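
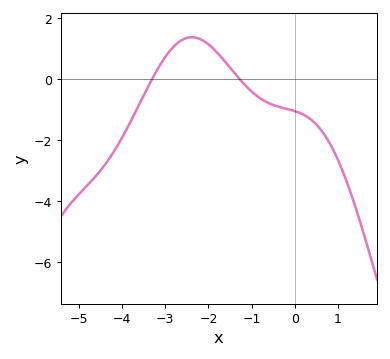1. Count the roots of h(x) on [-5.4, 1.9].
2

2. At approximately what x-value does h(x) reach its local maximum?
-2.39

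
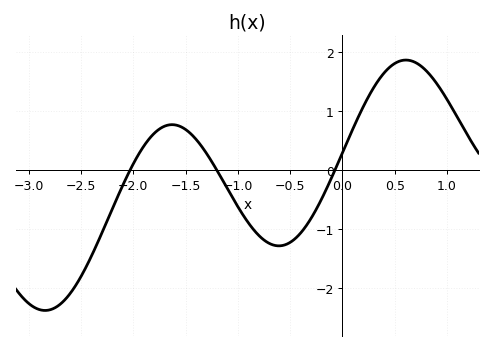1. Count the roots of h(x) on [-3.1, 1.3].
3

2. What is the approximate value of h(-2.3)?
-1.1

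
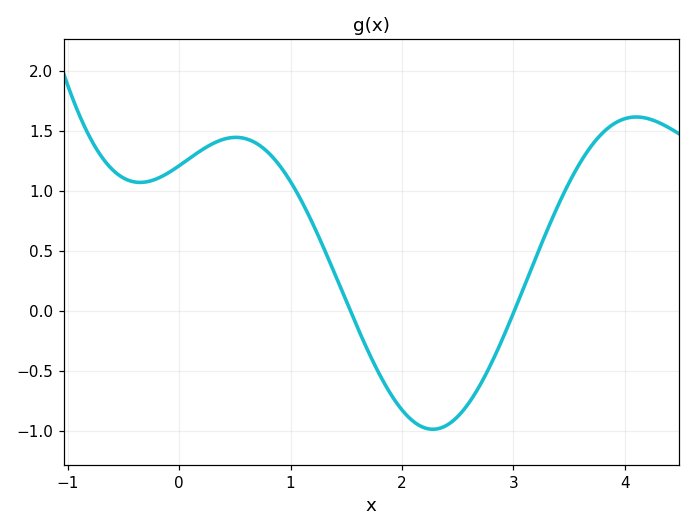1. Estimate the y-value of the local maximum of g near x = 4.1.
1.62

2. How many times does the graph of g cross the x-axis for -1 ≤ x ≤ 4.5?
2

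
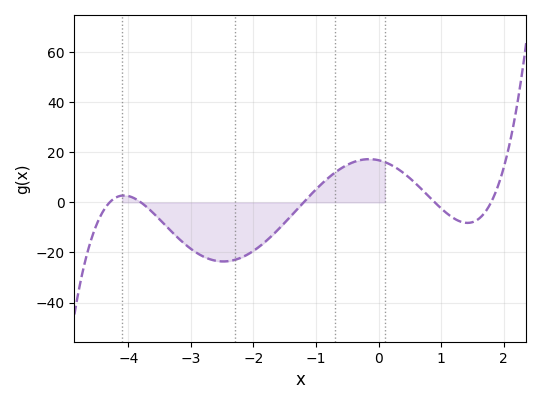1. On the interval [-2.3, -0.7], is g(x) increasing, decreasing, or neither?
increasing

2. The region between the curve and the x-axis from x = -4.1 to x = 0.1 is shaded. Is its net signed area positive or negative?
negative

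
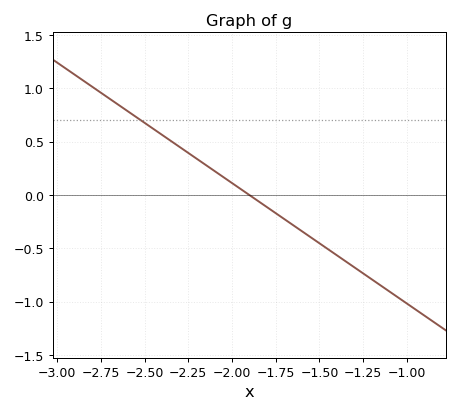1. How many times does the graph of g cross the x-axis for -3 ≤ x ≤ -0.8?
1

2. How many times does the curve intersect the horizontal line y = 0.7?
1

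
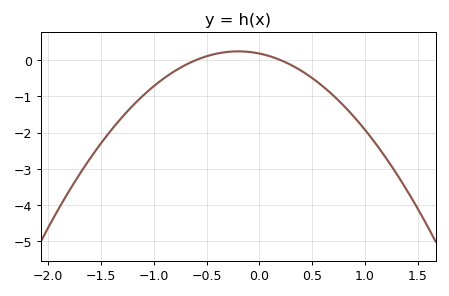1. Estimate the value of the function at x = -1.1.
-1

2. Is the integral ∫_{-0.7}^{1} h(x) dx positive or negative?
negative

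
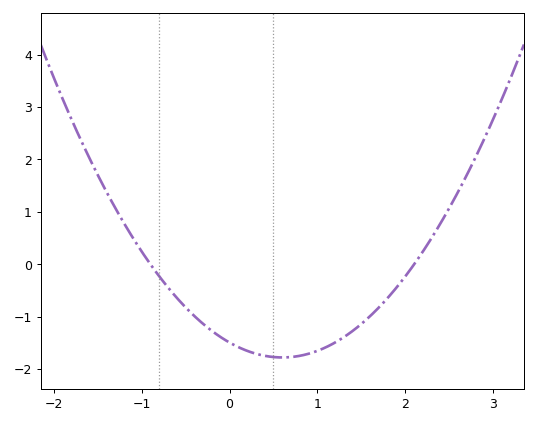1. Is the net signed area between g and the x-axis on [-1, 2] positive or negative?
negative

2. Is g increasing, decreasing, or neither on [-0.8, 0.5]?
decreasing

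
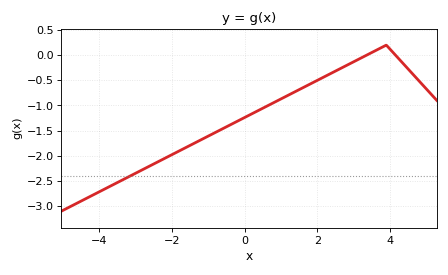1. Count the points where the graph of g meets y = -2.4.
1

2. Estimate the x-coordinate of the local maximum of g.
3.9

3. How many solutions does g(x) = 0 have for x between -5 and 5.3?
2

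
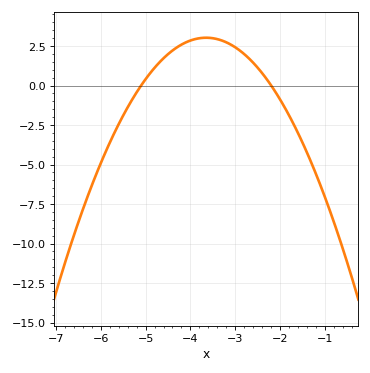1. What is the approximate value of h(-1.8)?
-1.9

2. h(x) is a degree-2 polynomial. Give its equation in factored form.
y = -1.44(x + 5.1)(x + 2.2)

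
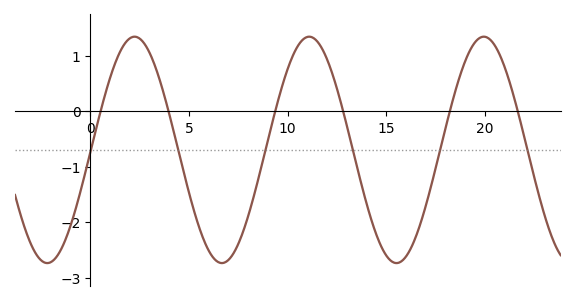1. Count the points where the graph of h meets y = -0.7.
6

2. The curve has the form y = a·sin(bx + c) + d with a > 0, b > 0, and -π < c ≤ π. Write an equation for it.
y = 2.04sin(0.71x - 0.02) - 0.7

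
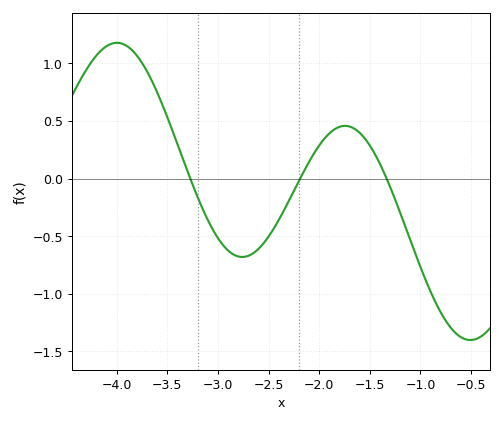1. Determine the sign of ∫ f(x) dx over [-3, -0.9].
negative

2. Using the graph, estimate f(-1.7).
0.452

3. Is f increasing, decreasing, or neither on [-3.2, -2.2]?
neither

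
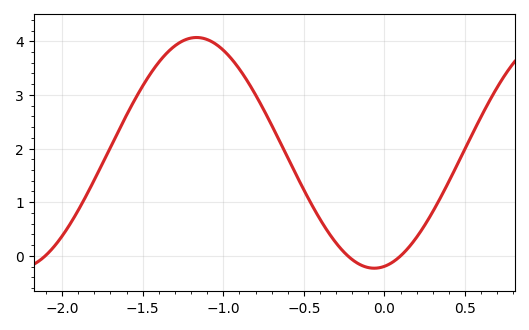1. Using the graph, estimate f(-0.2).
-0.1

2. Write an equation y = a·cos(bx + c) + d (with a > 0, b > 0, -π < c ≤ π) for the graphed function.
y = 2.15cos(2.9x - 3) + 1.92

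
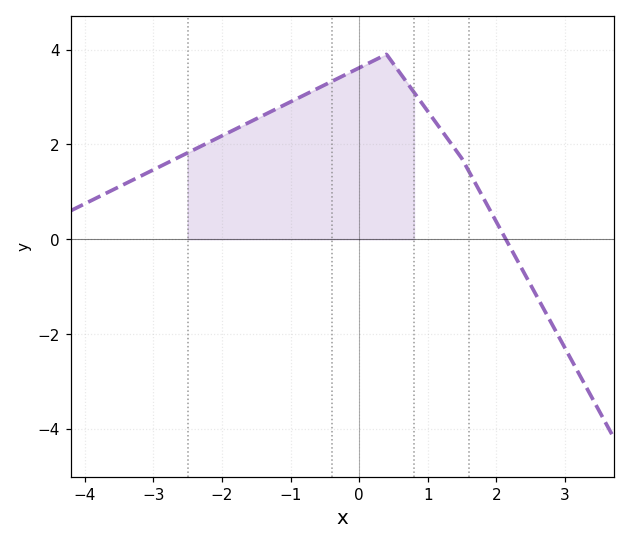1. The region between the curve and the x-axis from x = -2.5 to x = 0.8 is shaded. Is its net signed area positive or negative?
positive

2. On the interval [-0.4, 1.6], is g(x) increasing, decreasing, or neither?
neither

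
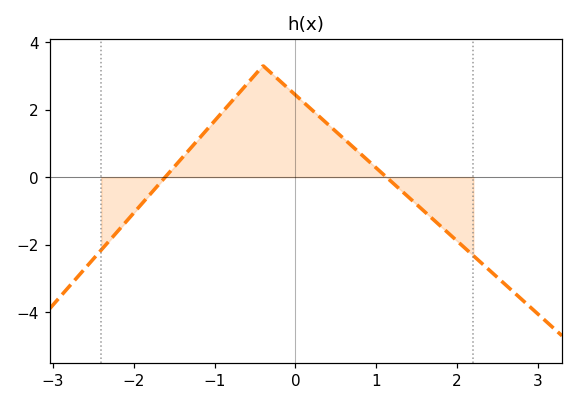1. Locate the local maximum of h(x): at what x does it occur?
-0.4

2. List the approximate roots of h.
-1.61, 1.13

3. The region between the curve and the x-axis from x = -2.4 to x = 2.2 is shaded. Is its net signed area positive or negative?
positive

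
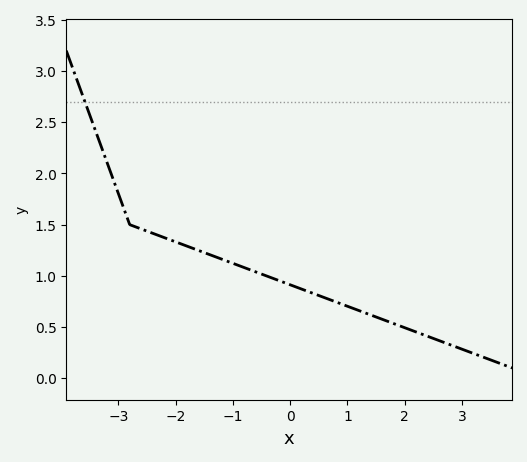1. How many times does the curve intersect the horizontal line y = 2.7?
1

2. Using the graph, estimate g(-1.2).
1.16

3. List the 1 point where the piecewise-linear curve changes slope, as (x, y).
(-2.8, 1.5)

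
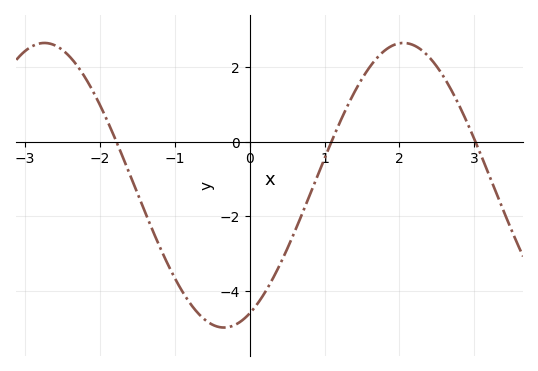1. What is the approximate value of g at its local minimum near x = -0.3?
-5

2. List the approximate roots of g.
-1.8, 1.1, 3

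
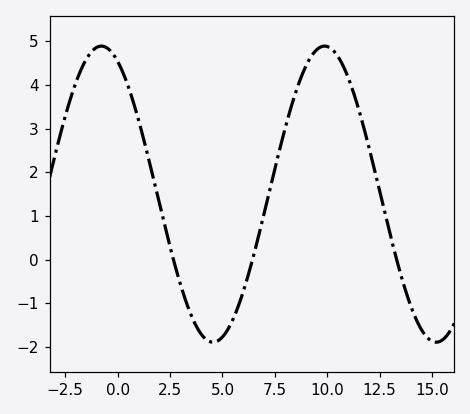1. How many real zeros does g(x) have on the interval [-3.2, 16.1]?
3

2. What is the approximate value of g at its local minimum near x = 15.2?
-1.89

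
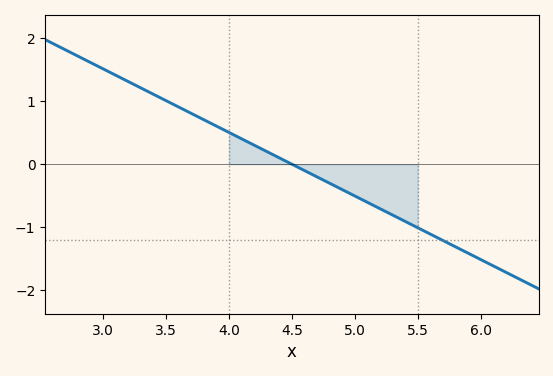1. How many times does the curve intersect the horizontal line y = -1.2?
1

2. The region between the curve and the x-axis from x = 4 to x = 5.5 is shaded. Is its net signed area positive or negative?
negative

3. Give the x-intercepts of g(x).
4.5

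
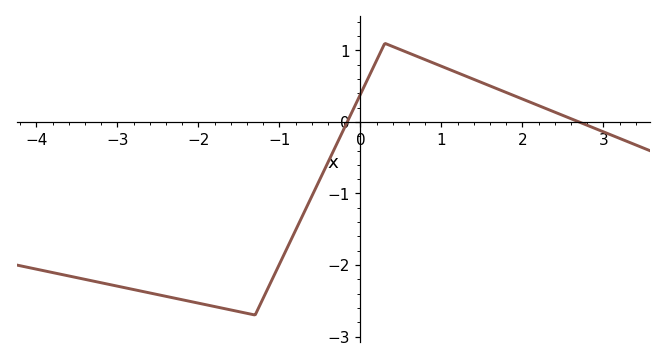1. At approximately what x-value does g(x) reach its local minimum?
-1.3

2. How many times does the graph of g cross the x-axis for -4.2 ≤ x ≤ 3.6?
2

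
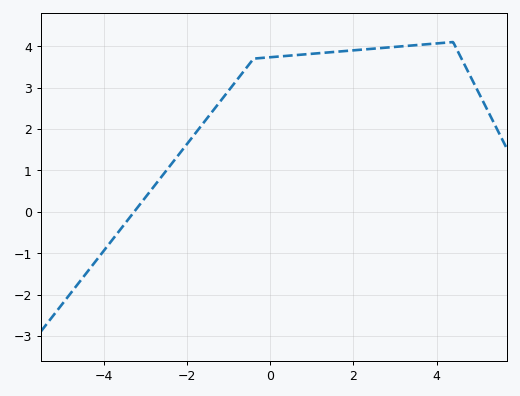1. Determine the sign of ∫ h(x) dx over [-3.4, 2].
positive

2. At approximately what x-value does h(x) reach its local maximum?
4.4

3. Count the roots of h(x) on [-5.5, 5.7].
1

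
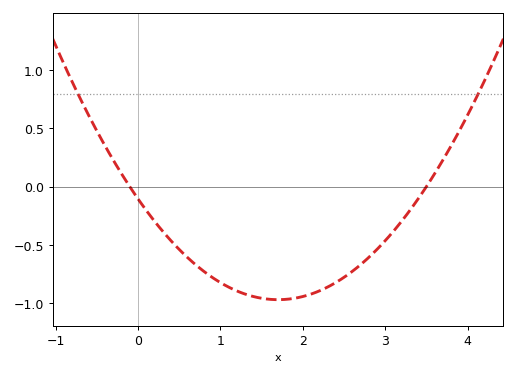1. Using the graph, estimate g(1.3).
-0.924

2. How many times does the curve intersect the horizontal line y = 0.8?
2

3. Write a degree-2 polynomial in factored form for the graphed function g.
y = 0.3(x + 0.1)(x - 3.5)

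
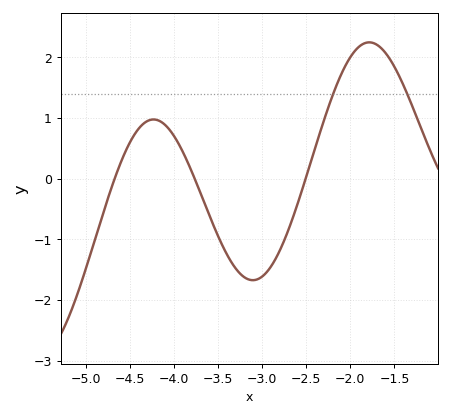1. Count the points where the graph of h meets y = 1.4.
2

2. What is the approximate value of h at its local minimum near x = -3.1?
-1.7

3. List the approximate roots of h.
-4.7, -3.8, -2.5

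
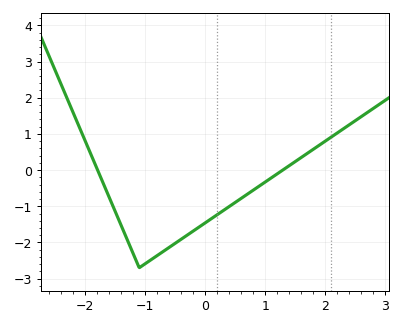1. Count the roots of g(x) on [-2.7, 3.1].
2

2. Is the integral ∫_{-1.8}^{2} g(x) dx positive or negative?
negative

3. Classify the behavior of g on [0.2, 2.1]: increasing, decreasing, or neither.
increasing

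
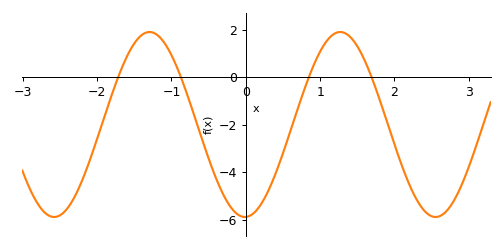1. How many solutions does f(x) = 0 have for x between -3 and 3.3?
4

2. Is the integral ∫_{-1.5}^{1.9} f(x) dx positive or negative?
negative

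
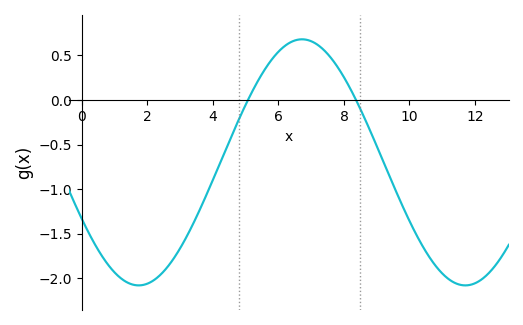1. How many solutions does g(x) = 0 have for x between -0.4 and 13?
2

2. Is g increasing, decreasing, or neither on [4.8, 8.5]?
neither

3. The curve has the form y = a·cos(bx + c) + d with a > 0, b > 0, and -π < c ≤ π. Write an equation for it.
y = 1.38cos(0.63x + 2) - 0.7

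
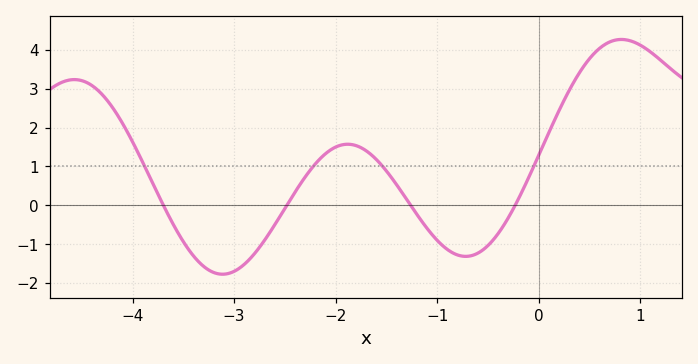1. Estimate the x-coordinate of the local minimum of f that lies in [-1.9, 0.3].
-0.72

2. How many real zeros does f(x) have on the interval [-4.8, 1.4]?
4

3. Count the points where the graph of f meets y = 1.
4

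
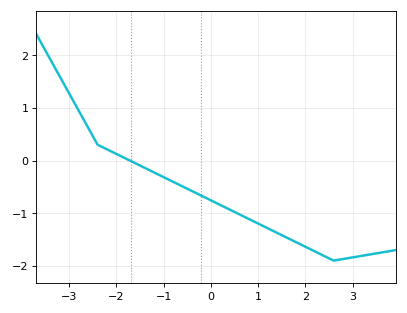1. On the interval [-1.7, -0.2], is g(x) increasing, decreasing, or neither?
decreasing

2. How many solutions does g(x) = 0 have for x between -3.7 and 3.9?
1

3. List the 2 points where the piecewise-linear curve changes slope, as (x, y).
(-2.4, 0.3); (2.6, -1.9)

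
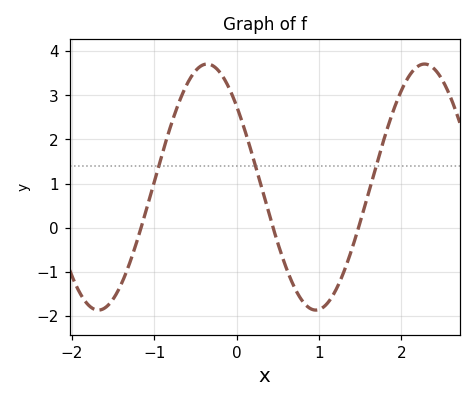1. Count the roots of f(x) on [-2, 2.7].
3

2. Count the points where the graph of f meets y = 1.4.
3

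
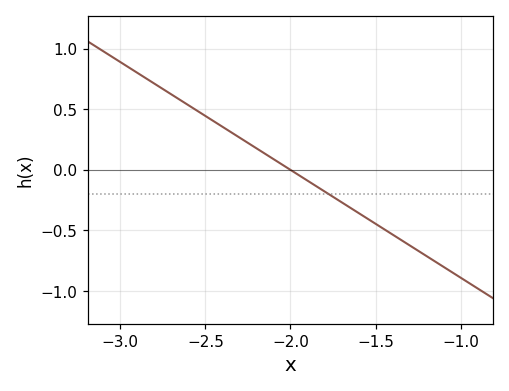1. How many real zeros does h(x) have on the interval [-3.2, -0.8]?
1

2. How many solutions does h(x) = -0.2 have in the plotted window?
1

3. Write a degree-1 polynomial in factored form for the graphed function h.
y = -0.89(x + 2)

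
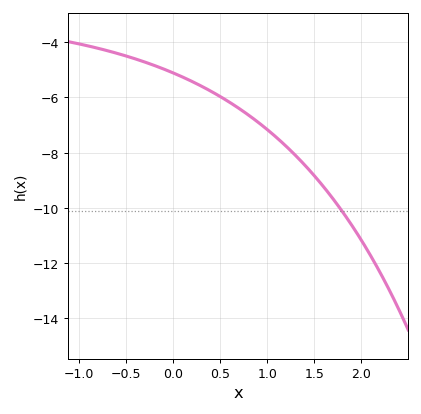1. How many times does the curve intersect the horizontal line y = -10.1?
1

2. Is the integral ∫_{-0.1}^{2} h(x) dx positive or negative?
negative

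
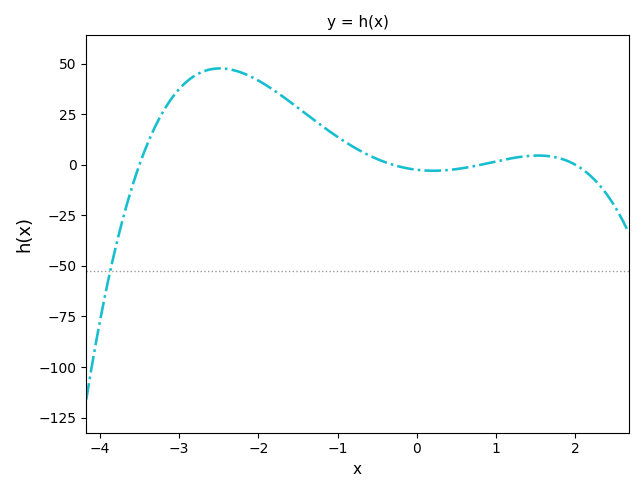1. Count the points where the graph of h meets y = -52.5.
1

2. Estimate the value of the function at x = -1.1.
16.5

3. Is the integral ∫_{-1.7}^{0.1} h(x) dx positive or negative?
positive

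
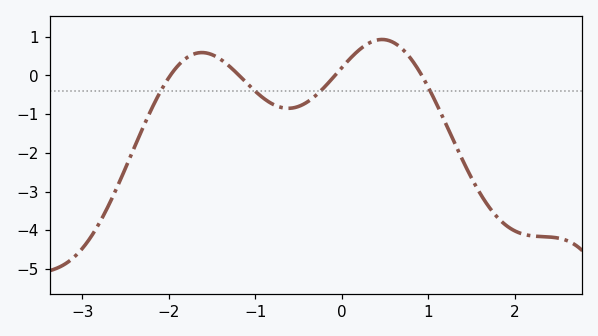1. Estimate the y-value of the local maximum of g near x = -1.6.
0.591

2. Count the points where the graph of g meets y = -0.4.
4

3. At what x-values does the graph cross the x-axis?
-1.98, -1.19, -0.079, 0.924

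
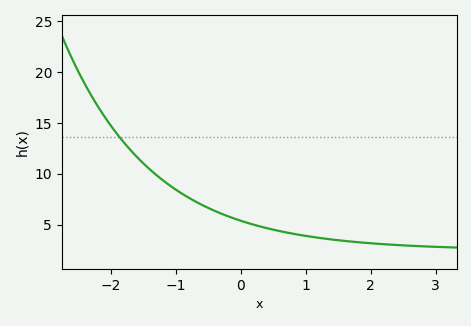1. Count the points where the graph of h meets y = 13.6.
1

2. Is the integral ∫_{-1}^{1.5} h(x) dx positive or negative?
positive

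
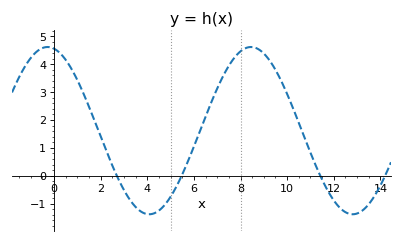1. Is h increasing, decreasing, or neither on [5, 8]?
increasing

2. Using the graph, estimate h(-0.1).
4.6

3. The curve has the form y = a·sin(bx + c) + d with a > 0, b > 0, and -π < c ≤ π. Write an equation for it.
y = 3sin(0.72x + 1.77) + 1.62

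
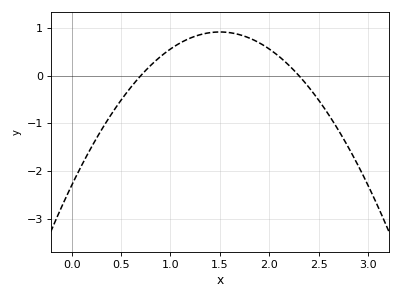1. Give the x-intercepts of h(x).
0.7, 2.3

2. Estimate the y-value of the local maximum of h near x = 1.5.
0.9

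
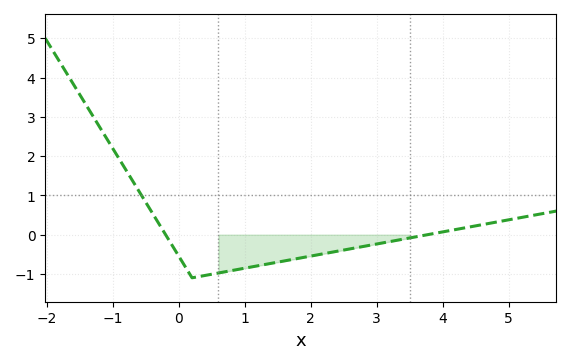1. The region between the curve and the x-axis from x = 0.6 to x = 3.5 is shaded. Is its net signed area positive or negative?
negative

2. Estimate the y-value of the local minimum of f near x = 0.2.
-1.1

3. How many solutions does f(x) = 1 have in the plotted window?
1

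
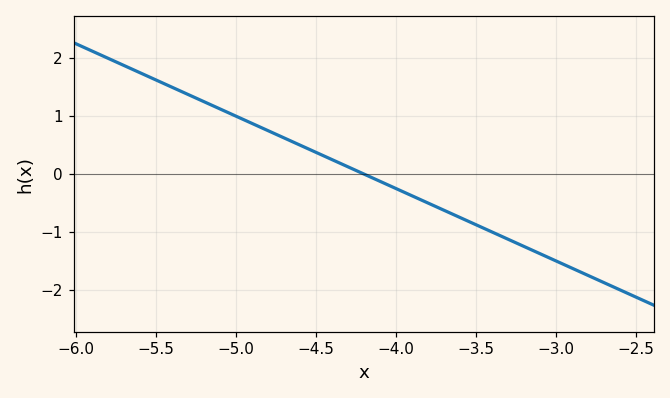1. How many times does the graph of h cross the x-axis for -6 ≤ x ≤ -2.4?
1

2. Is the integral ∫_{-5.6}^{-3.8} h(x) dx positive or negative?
positive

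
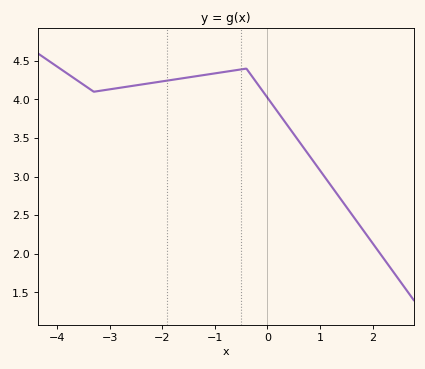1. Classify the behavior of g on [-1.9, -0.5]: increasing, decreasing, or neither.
increasing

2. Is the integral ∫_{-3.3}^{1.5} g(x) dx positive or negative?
positive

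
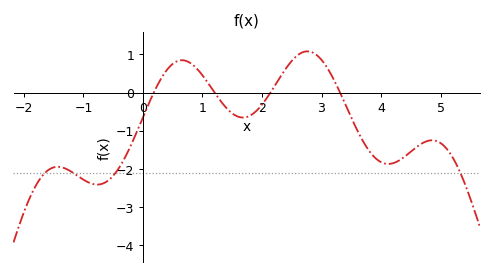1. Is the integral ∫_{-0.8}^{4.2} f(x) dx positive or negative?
negative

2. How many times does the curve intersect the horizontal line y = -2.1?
4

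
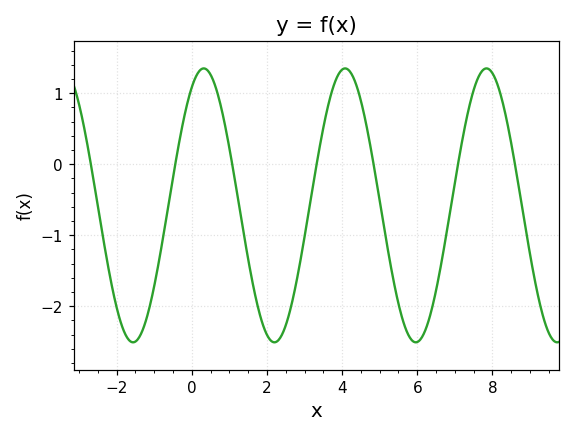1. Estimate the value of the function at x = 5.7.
-2.33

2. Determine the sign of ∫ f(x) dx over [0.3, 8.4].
negative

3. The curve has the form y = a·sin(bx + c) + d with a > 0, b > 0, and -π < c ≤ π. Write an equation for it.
y = 1.93sin(1.67x + 1.04) - 0.58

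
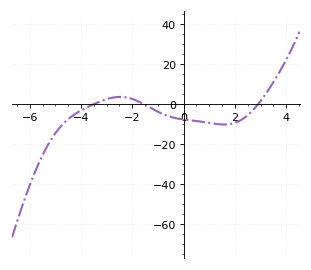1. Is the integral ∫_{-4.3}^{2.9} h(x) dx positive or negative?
negative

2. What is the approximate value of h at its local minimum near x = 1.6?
-10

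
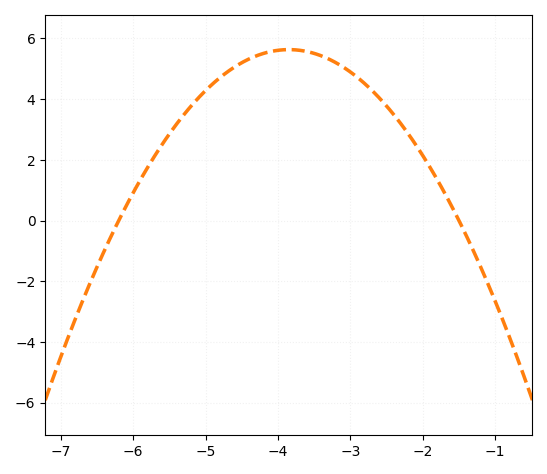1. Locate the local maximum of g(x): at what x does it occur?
-3.8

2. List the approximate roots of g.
-6.2, -1.5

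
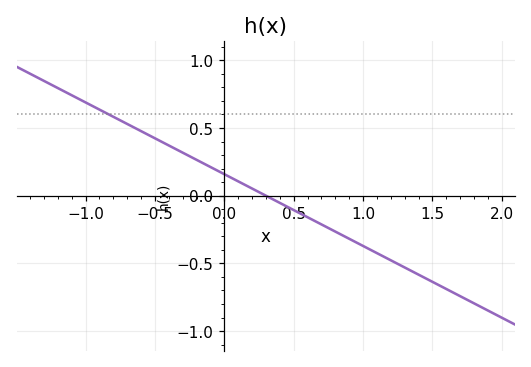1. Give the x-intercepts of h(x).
0.3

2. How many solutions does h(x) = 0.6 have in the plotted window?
1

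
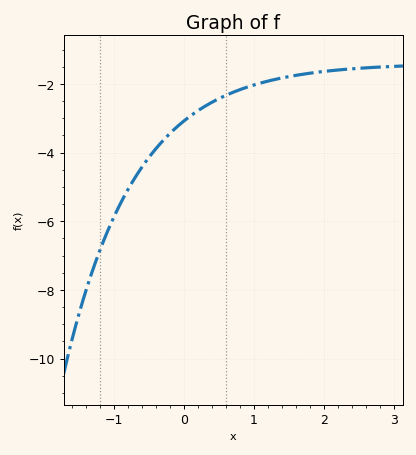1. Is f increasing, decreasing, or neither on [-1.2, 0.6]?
increasing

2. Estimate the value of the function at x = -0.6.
-4.42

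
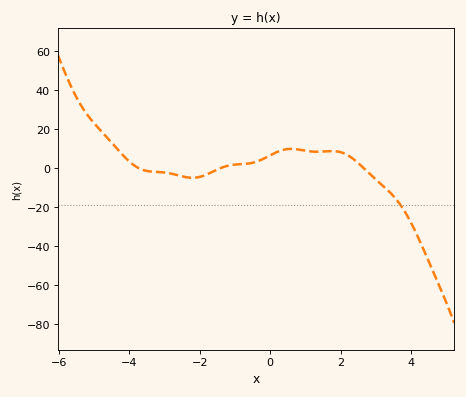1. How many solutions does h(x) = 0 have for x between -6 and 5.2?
3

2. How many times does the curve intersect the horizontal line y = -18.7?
1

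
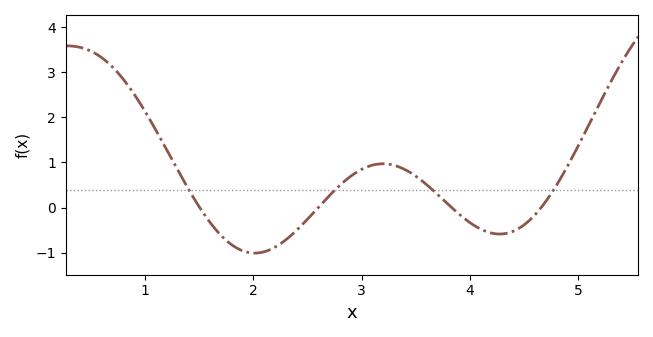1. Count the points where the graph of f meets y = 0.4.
4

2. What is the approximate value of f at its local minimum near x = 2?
-1.01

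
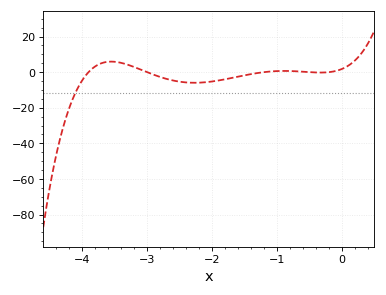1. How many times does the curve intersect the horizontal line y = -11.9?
1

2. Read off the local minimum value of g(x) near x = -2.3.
-6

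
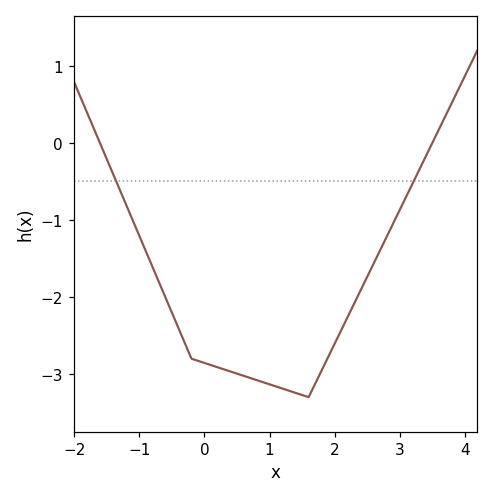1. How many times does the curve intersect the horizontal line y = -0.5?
2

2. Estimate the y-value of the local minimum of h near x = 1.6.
-3.3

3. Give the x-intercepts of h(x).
-1.61, 3.5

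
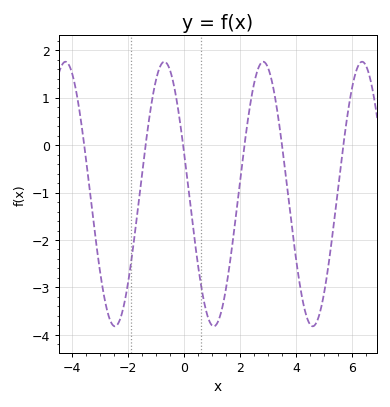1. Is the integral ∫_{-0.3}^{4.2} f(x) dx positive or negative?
negative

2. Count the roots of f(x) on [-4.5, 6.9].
6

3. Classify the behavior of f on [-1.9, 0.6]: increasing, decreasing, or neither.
neither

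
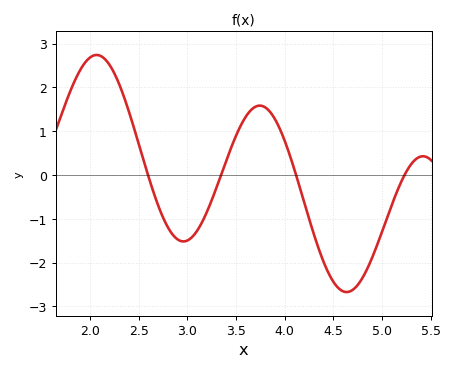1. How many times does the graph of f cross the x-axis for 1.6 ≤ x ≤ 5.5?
4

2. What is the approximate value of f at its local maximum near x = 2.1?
2.74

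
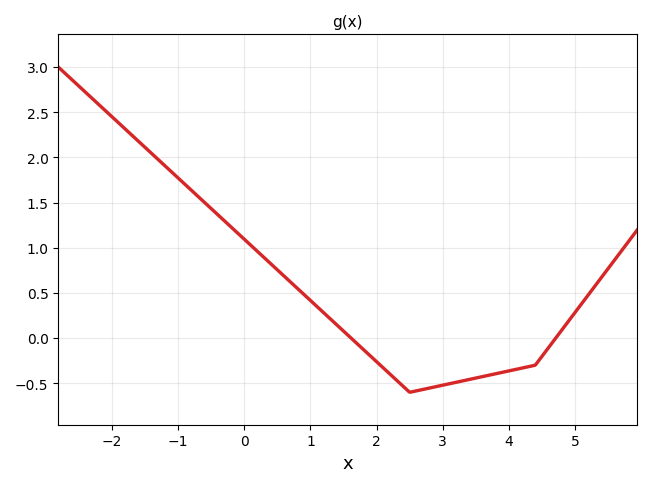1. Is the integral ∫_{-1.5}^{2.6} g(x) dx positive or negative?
positive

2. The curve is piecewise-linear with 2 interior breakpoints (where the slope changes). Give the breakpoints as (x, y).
(2.5, -0.6); (4.4, -0.3)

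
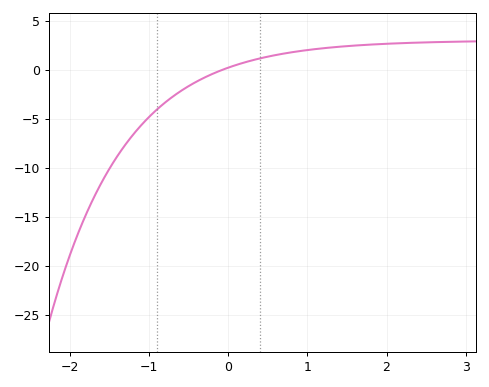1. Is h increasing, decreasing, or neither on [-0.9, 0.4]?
increasing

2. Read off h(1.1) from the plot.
2.1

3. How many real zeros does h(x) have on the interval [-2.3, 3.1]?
1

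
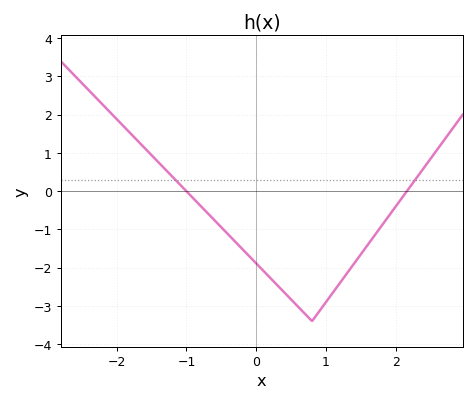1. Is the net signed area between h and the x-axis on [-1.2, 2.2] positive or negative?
negative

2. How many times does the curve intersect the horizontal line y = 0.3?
2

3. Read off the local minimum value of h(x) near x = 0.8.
-3.4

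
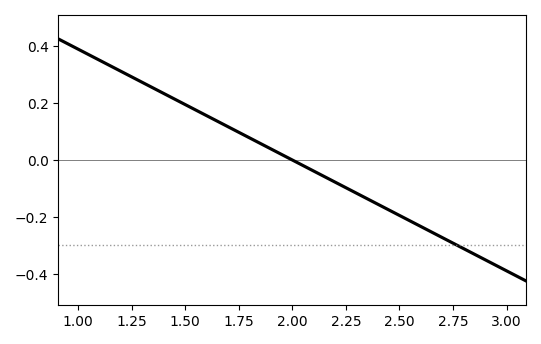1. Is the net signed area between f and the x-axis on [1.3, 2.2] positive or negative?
positive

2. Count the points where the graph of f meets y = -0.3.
1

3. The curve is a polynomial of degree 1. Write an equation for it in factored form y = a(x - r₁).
y = -0.39(x - 2)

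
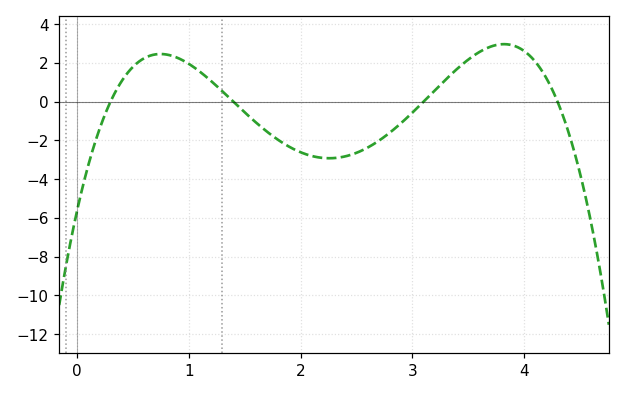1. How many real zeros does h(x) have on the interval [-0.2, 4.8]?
4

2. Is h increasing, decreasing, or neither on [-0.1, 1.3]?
neither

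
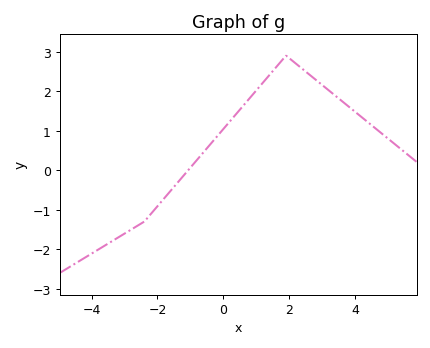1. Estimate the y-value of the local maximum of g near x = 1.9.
2.9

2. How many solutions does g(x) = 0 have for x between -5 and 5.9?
1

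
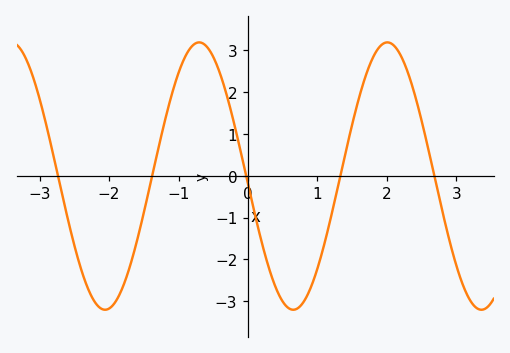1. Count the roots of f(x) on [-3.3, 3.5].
5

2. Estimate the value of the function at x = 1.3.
-0.222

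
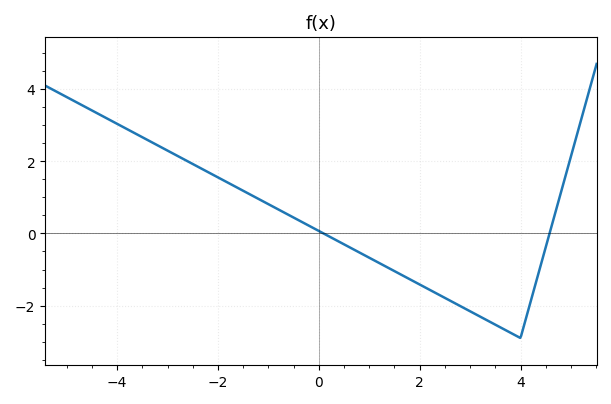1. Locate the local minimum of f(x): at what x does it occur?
4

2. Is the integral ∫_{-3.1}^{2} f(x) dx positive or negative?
positive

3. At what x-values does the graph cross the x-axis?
0.093, 4.58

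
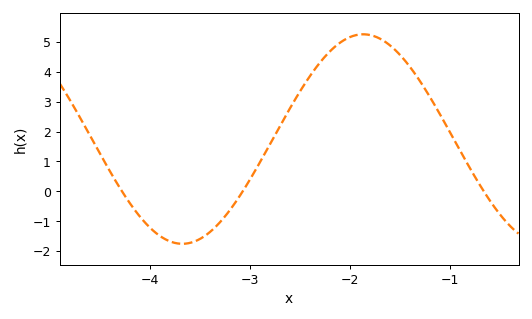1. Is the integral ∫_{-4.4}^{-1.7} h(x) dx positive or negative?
positive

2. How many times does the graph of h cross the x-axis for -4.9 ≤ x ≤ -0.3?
3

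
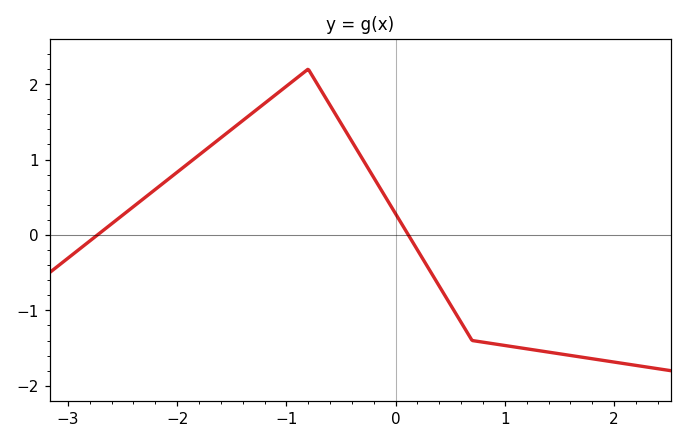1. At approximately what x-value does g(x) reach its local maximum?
-0.8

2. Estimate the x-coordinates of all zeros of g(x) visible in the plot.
-2.7, 0.1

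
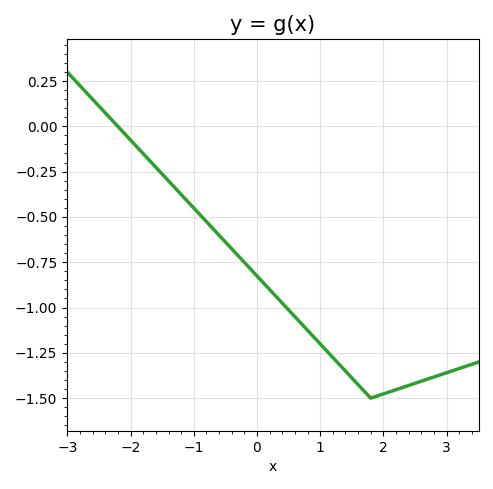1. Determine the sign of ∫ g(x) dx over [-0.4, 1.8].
negative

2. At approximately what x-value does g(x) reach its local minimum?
1.8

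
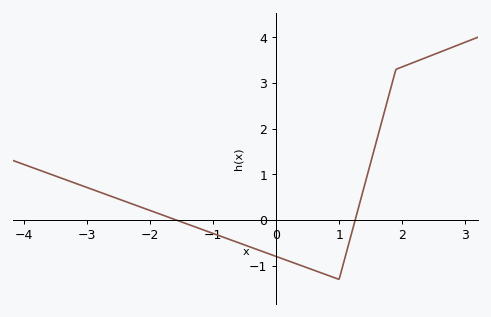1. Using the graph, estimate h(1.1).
-0.789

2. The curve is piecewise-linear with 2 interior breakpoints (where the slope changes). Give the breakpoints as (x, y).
(1, -1.3); (1.9, 3.3)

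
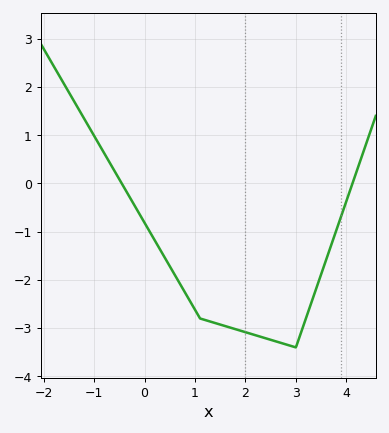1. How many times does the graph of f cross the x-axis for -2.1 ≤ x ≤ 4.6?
2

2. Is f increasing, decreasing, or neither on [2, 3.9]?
neither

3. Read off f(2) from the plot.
-3.08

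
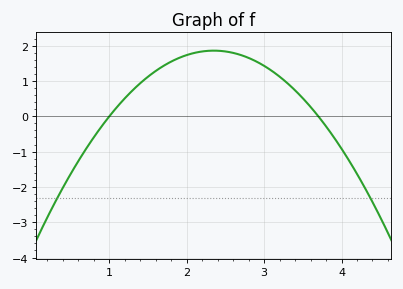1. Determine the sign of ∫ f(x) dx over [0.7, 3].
positive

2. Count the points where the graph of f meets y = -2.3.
2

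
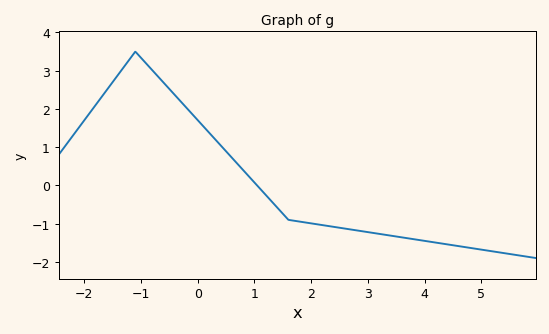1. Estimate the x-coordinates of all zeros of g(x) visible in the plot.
1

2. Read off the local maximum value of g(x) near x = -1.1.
3.5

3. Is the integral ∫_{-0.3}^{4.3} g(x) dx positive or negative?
negative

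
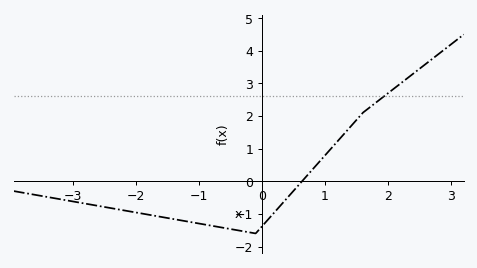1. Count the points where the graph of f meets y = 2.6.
1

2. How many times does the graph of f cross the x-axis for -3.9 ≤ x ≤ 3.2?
1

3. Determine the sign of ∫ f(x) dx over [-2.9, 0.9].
negative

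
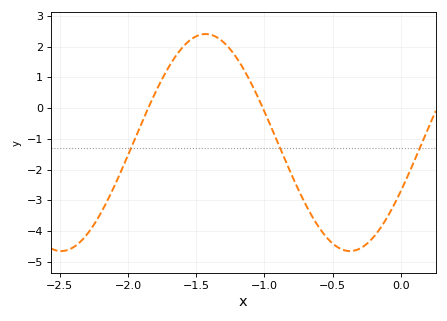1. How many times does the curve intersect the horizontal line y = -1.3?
3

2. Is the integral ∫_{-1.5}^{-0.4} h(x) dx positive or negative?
negative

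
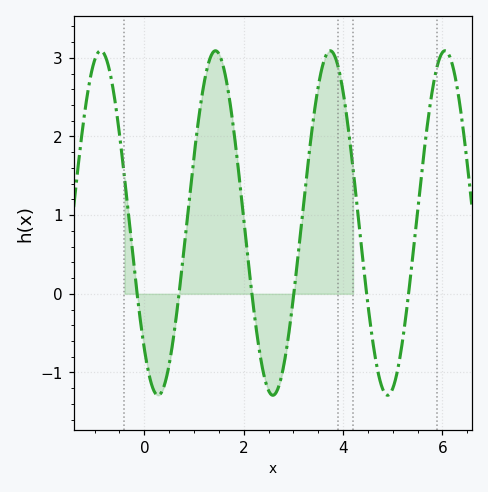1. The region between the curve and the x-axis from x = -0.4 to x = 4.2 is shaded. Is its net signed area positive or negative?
positive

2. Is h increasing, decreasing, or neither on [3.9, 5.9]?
neither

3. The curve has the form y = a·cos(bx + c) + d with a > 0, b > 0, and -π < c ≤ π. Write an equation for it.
y = 2.19cos(2.72x + 2.39) + 0.9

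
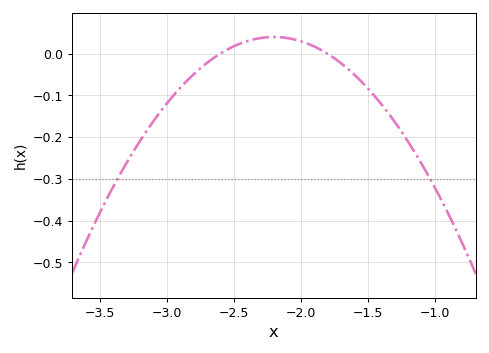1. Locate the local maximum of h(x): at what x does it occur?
-2.2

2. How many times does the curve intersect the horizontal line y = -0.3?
2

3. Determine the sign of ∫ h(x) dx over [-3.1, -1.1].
negative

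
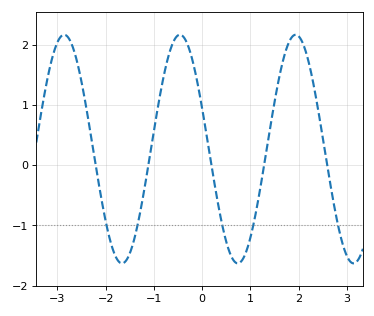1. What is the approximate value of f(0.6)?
-1.51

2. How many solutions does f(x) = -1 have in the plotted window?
5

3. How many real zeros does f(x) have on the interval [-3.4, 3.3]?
5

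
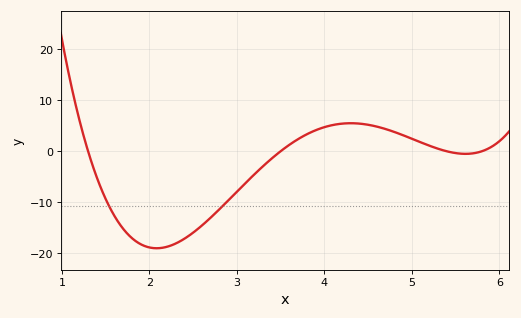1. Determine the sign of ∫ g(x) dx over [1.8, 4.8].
negative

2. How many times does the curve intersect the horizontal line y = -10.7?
2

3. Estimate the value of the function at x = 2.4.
-17.2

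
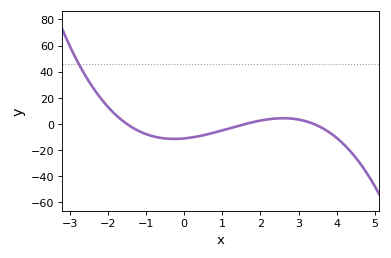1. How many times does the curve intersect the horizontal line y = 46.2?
1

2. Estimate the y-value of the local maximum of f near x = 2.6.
4.43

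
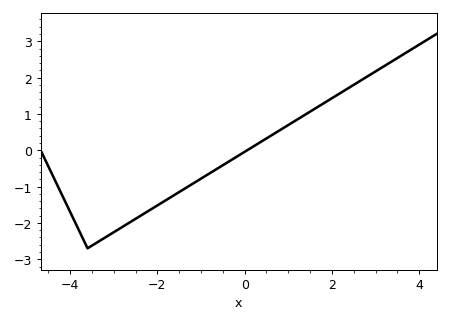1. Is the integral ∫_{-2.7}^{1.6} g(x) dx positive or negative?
negative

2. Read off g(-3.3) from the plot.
-2.48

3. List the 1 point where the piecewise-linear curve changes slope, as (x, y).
(-3.6, -2.7)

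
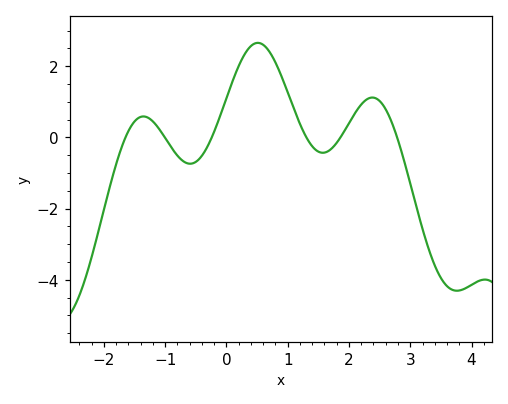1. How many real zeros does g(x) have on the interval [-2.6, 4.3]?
6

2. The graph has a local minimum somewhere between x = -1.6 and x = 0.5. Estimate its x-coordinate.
-0.592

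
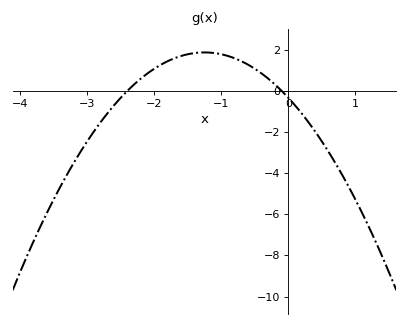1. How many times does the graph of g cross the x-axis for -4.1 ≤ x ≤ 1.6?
2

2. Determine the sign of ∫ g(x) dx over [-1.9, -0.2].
positive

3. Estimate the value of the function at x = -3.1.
-2.96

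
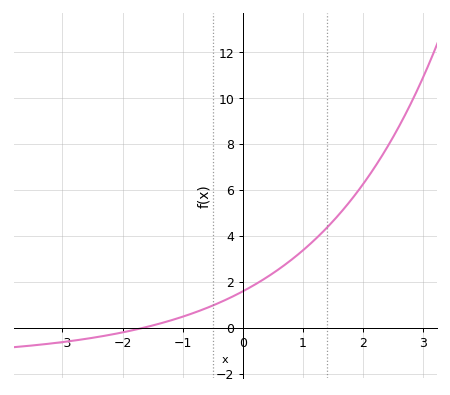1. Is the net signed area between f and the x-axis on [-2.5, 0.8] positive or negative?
positive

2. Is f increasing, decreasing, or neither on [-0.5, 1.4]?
increasing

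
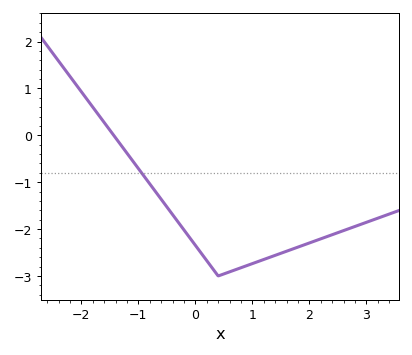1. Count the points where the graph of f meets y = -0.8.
1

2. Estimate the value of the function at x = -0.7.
-1.2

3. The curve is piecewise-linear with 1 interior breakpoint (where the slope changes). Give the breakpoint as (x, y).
(0.4, -3)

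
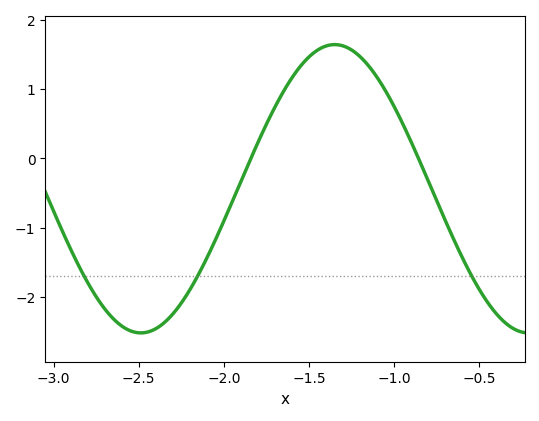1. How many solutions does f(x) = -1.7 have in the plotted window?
3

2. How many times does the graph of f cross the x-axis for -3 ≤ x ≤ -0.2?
2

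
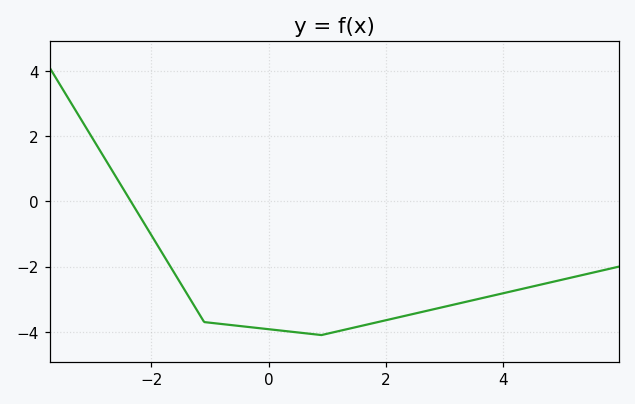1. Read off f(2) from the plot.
-3.65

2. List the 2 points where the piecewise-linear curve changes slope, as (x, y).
(-1.1, -3.7); (0.9, -4.1)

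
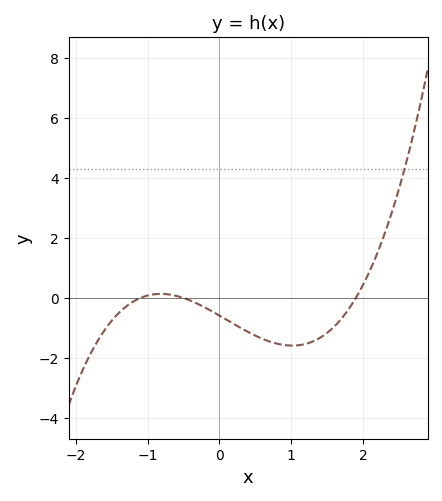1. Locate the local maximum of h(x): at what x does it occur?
-0.8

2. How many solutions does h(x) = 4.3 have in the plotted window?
1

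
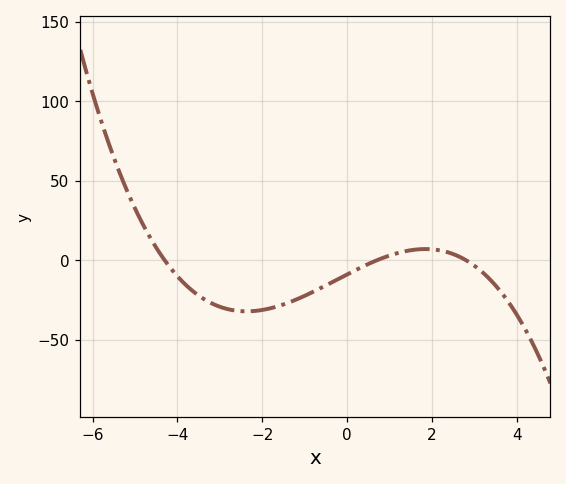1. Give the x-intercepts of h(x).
-4.3, 0.7, 2.8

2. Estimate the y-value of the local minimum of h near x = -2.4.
-32.2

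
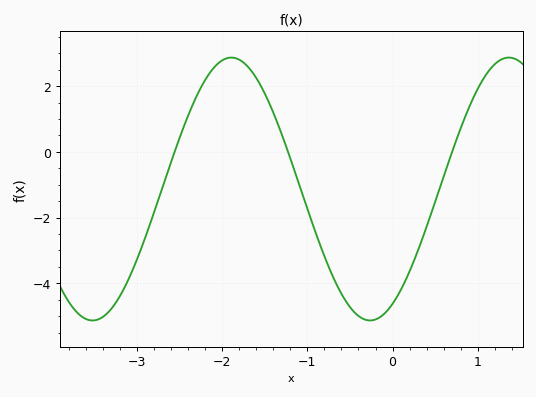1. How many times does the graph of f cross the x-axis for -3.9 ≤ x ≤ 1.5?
3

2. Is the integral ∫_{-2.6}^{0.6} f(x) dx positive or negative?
negative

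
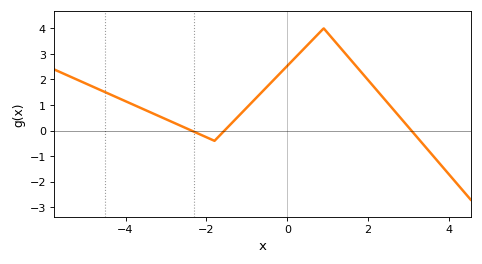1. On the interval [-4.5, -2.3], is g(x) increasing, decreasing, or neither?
decreasing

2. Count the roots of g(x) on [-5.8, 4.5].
3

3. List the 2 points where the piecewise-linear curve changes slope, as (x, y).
(-1.8, -0.4); (0.9, 4)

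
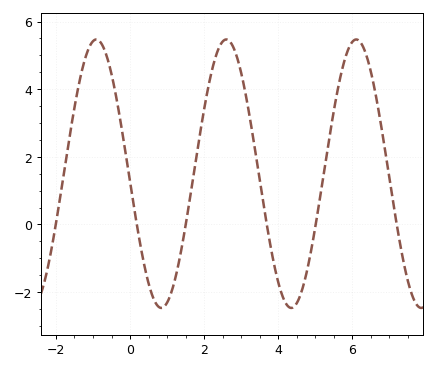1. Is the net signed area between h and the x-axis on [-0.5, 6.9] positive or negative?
positive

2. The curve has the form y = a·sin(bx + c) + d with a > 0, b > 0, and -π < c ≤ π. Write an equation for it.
y = 3.97sin(1.8x - 3.1) + 1.5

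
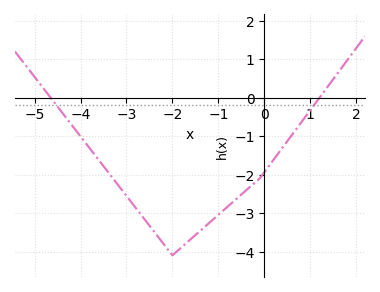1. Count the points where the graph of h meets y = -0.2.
2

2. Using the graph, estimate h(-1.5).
-3.57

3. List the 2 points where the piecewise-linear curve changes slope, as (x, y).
(-2, -4.1); (-0.1, -2.1)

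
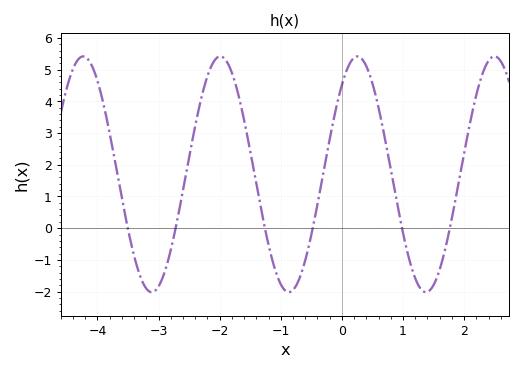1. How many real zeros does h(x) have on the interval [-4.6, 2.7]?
6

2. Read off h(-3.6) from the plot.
0.938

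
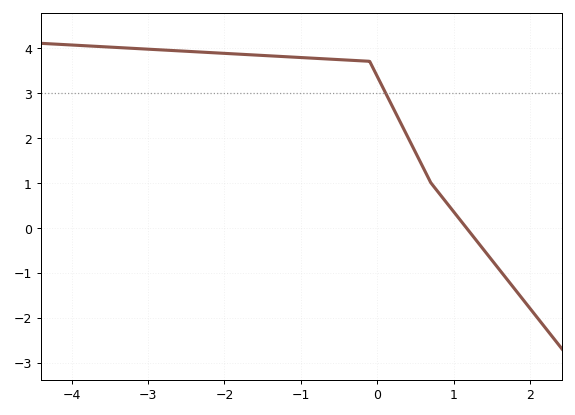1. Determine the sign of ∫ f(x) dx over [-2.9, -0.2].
positive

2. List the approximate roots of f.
1.16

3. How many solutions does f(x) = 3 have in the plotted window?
1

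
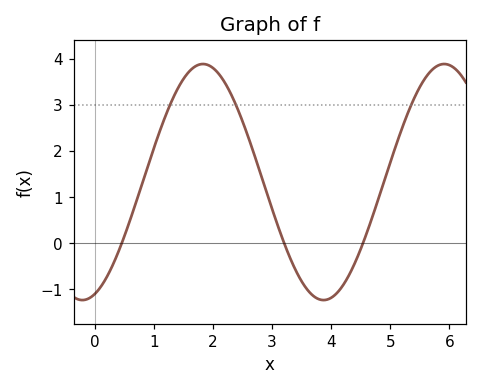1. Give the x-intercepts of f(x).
0.5, 3.2, 4.5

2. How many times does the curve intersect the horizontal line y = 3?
3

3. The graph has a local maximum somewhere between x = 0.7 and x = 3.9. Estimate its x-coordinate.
1.8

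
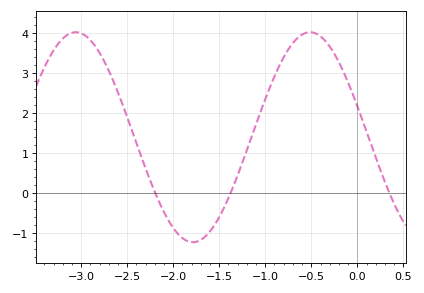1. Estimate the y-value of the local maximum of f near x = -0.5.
4.03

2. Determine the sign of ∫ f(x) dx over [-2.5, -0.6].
positive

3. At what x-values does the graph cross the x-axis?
-2.19, -1.38, 0.349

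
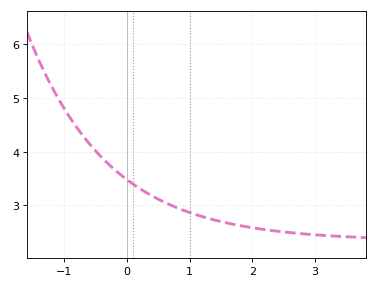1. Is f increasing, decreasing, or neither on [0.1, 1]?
decreasing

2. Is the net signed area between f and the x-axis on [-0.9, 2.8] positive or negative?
positive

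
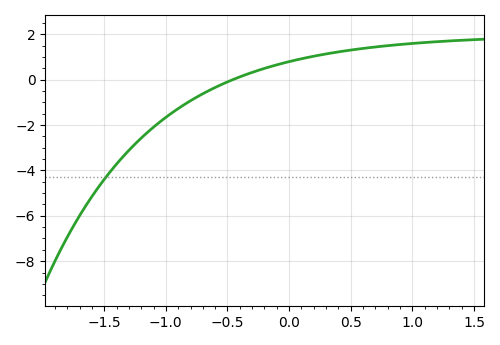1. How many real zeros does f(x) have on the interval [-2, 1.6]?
1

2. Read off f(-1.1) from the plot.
-2.09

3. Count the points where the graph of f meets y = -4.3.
1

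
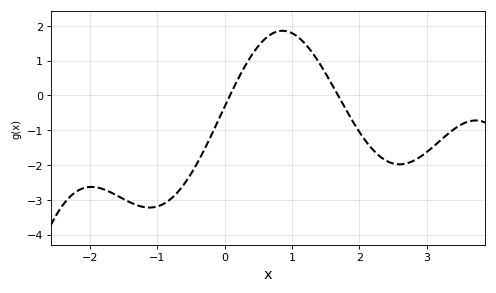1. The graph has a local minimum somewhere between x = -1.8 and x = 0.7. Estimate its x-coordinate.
-1.12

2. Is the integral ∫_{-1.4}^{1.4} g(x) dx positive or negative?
negative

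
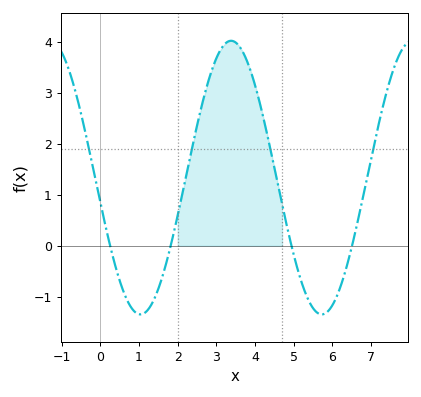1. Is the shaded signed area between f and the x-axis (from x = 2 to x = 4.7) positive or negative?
positive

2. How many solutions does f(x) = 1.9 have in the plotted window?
4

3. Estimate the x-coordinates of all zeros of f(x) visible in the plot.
0.2, 1.8, 5, 6.6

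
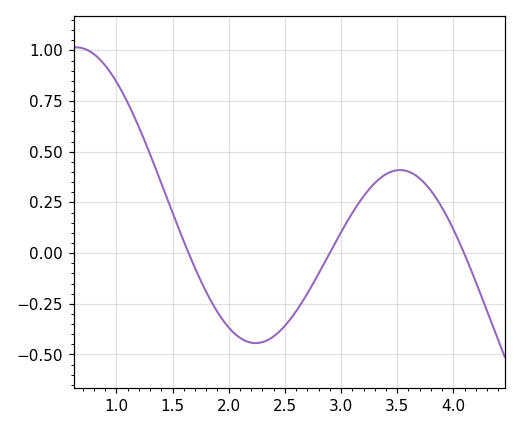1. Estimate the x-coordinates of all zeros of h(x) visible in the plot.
1.64, 2.9, 4.1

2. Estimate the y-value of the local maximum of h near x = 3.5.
0.41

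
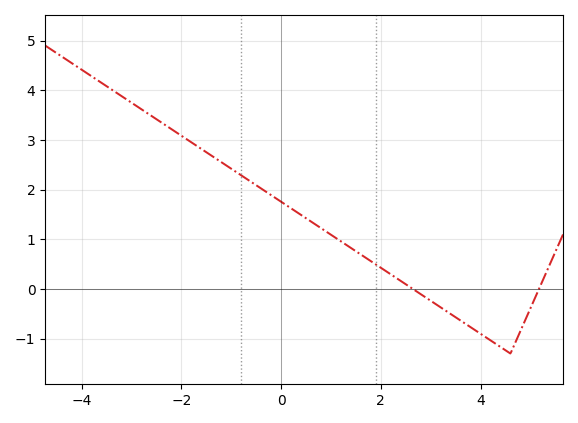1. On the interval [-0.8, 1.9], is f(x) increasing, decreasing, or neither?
decreasing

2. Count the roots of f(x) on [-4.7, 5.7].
2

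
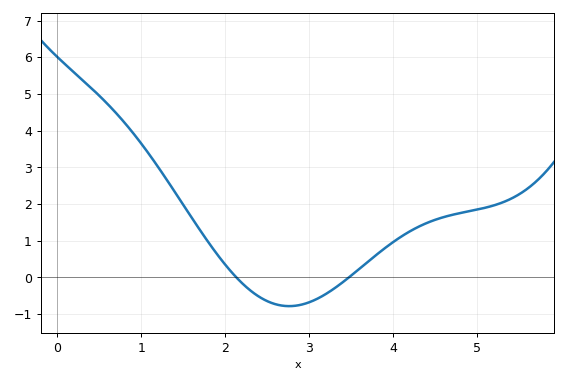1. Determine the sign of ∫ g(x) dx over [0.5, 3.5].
positive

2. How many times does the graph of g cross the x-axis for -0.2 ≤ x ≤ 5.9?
2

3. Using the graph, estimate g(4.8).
1.76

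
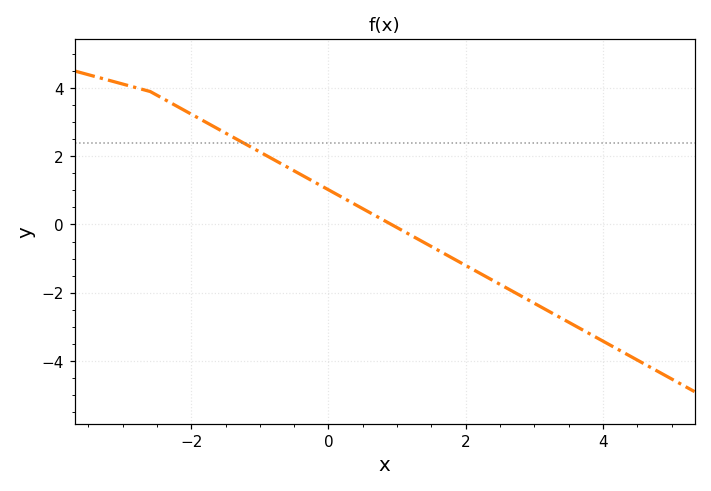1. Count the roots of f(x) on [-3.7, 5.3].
1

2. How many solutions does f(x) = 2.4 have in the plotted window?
1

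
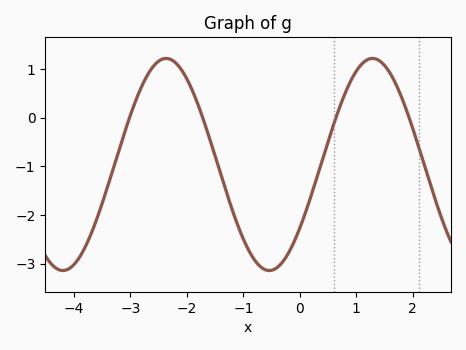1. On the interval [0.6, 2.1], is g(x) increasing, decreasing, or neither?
neither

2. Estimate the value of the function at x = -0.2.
-2.78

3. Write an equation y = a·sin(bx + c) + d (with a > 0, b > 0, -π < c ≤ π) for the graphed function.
y = 2.18sin(1.72x - 0.642) - 0.96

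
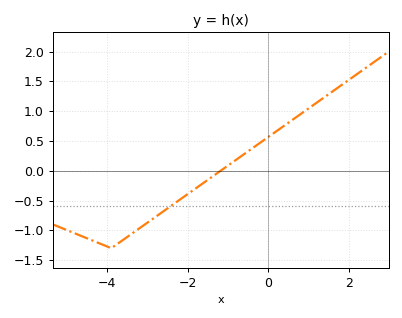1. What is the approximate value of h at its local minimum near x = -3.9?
-1.3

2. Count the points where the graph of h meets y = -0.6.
1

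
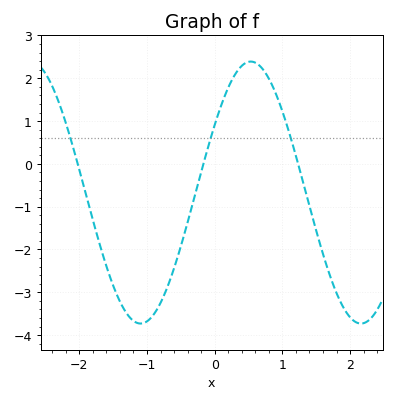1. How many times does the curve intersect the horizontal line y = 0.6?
3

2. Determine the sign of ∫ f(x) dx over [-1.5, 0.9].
negative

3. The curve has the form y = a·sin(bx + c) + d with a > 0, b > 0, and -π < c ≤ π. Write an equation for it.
y = 3.06sin(1.9x + 0.54) - 0.67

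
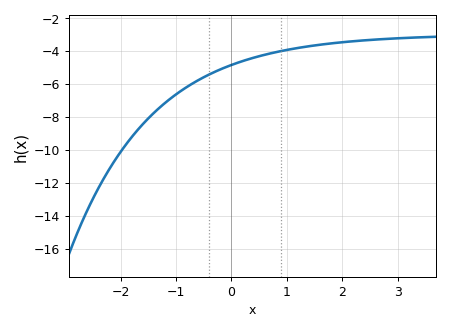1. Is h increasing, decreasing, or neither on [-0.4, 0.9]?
increasing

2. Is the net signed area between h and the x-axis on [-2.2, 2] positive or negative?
negative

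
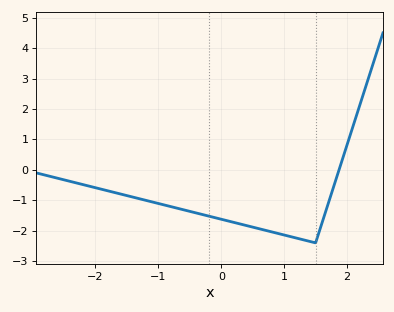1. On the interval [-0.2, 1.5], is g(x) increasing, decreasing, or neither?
decreasing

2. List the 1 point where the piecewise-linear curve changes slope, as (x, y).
(1.5, -2.4)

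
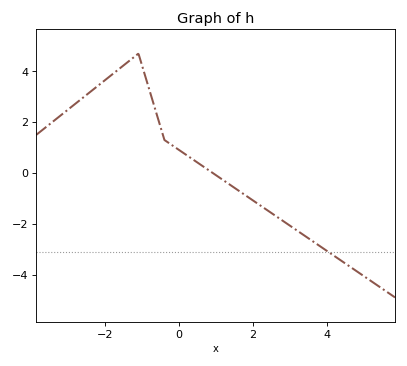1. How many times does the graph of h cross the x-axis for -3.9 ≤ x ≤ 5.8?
1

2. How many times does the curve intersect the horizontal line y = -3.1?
1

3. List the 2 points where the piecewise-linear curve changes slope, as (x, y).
(-1.1, 4.7); (-0.4, 1.3)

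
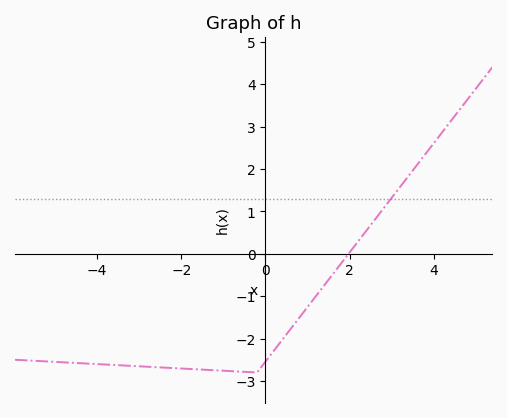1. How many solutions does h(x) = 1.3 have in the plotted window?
1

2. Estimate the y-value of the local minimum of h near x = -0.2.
-2.8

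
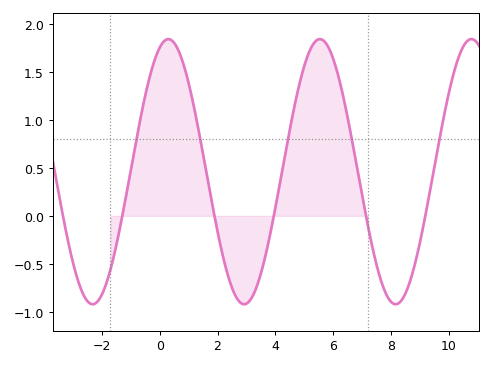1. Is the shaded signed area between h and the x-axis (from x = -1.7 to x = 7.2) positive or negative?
positive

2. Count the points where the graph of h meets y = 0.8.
5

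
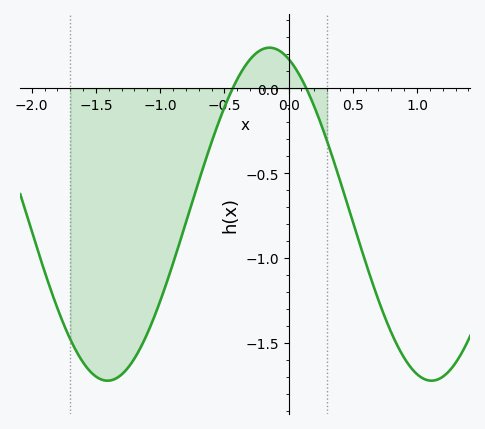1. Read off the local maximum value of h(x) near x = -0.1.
0.25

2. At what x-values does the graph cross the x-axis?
-0.45, 0.15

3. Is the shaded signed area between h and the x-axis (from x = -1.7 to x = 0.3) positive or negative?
negative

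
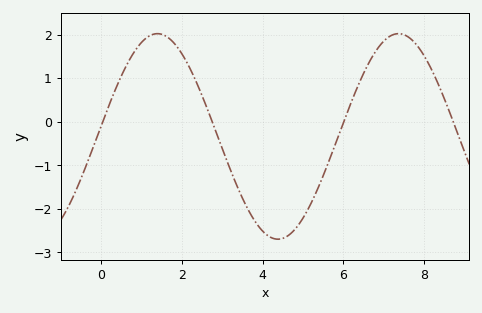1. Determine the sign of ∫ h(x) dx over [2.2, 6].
negative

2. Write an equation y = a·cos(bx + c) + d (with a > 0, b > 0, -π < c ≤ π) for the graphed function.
y = 2.36cos(1.1x - 1.5) - 0.34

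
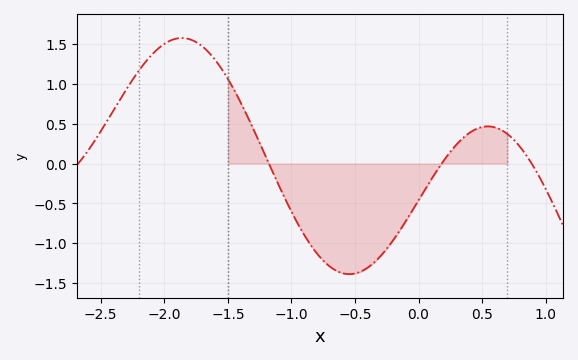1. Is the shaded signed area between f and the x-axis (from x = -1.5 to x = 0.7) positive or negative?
negative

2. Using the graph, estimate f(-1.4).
0.75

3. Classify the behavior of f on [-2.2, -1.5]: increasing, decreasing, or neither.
neither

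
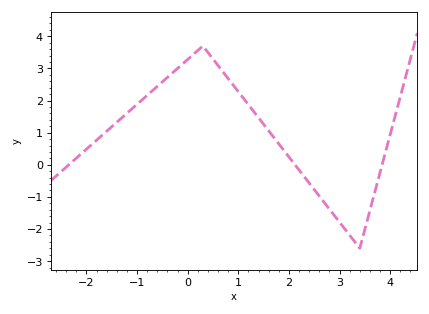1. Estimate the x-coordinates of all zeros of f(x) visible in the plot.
-2.35, 2.12, 3.84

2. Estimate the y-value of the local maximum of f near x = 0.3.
3.7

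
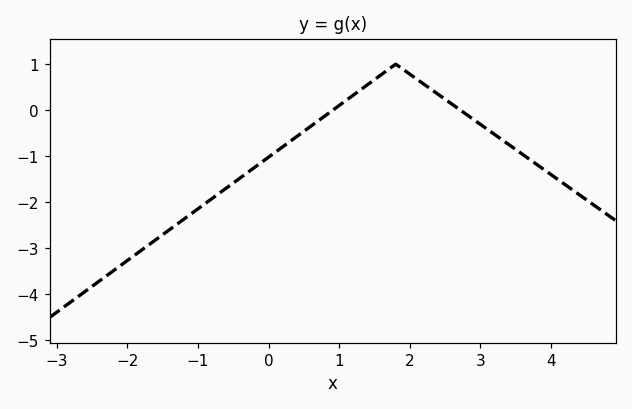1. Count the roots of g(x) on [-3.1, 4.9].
2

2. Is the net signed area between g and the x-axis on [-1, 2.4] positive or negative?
negative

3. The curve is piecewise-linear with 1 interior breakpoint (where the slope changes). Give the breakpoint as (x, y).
(1.8, 1)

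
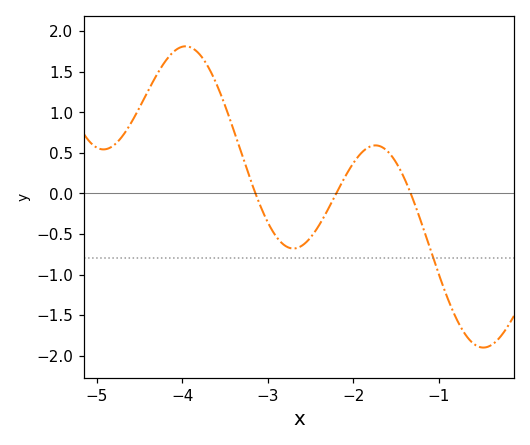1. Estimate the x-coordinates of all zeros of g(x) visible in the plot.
-3.1, -2.2, -1.3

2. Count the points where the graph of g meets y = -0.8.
1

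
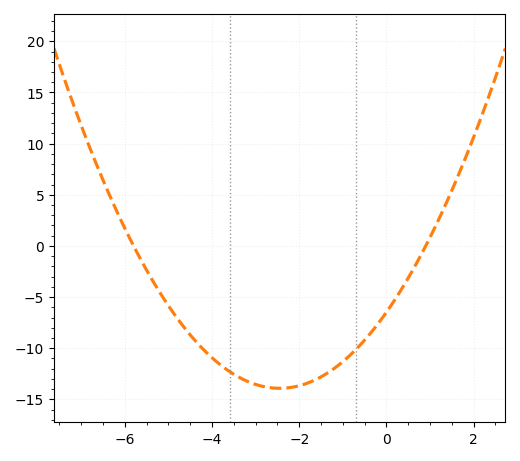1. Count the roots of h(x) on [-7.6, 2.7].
2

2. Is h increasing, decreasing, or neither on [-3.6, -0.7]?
neither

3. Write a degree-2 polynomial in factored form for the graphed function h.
y = 1.24(x + 5.8)(x - 0.9)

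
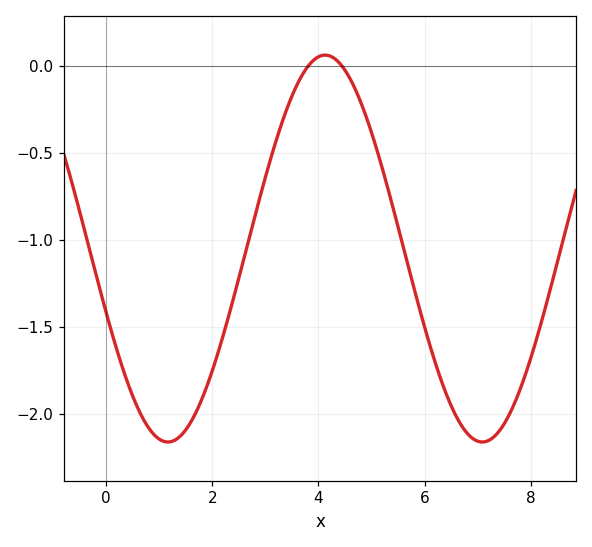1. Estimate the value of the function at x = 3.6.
-0.1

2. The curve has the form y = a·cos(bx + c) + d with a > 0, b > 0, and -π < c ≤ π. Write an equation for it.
y = 1.11cos(1.1x + 1.9) - 1.05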